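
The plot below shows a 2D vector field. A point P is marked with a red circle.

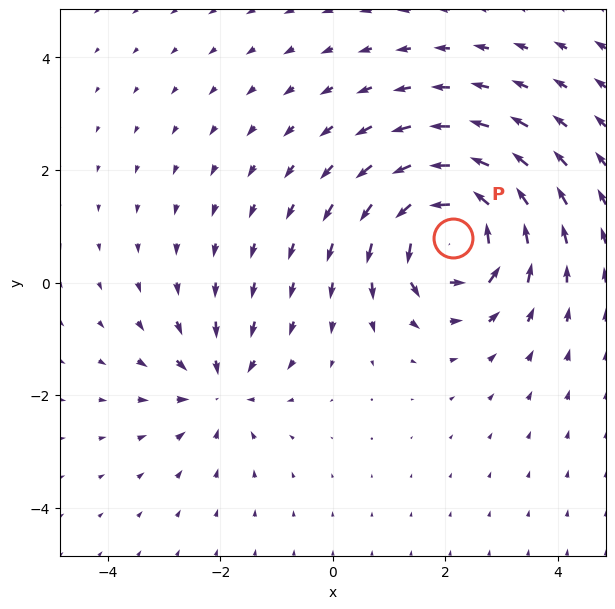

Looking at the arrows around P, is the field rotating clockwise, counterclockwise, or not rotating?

Near P at (2.1, 0.8) the arrows circulate counterclockwise. The curl (z-component) there is about +6; positive curl means counterclockwise rotation.

counterclockwise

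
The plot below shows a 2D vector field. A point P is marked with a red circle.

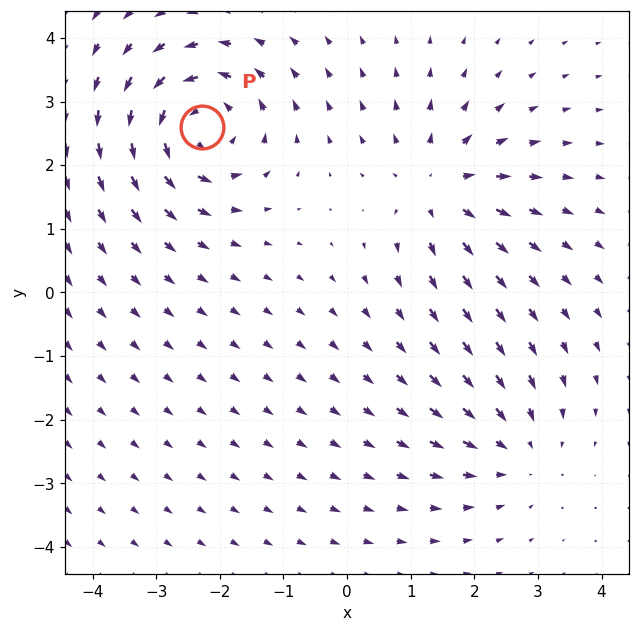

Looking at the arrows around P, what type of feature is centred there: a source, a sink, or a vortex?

At P (-2.3, 2.6) the arrows circulate counterclockwise. Divergence ≈0, curl about +5 — near-zero divergence with nonzero curl is a vortex.

vortex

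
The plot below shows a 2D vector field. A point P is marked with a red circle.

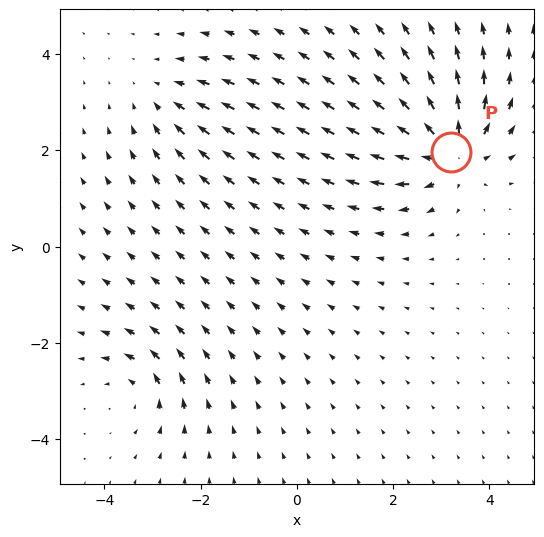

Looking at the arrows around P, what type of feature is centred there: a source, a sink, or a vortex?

At P (3.2, 2.0) the arrows spread outward. Divergence about +6, curl ≈0 — positive divergence with near-zero curl is a source.

source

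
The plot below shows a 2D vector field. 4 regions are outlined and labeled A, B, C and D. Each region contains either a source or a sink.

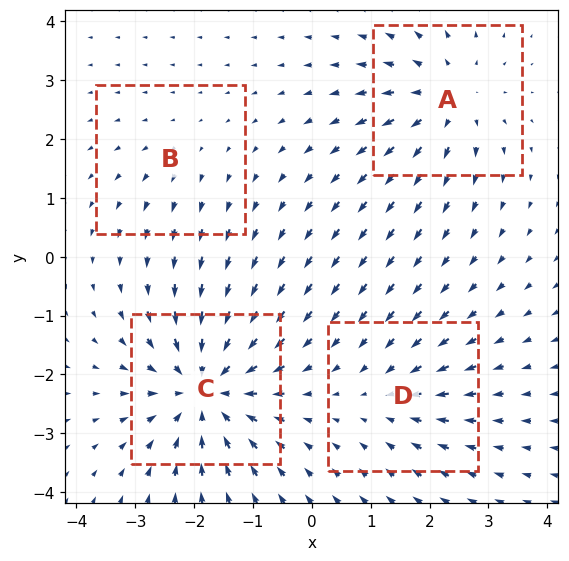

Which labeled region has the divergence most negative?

Divergence at each region's feature centre — A: about +5, B: about +2, C: about -7, D: about -3. Region C is most negative.

C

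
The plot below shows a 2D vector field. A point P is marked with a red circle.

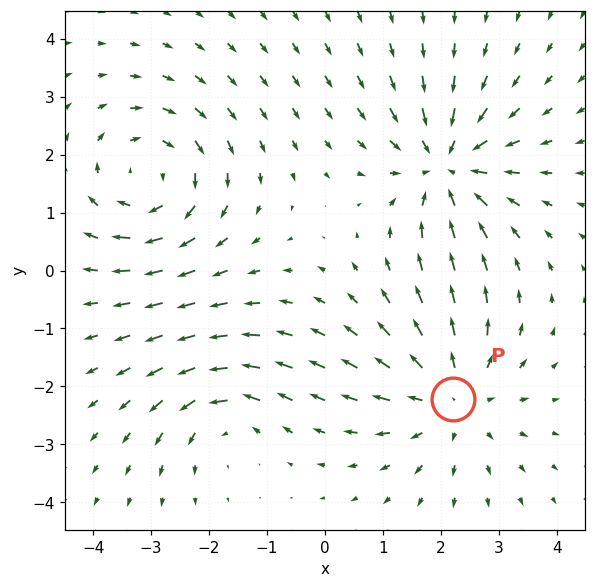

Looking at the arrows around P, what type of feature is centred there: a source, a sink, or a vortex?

At P (2.2, -2.2) the arrows spread outward. Divergence about +4, curl ≈0 — positive divergence with near-zero curl is a source.

source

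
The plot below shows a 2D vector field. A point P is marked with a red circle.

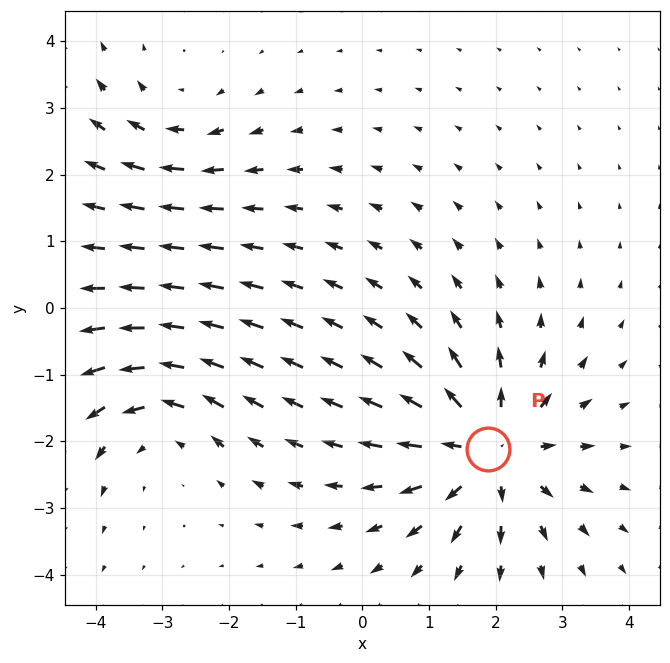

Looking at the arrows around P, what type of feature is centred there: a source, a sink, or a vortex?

At P (1.9, -2.1) the arrows spread outward. Divergence about +5, curl ≈0 — positive divergence with near-zero curl is a source.

source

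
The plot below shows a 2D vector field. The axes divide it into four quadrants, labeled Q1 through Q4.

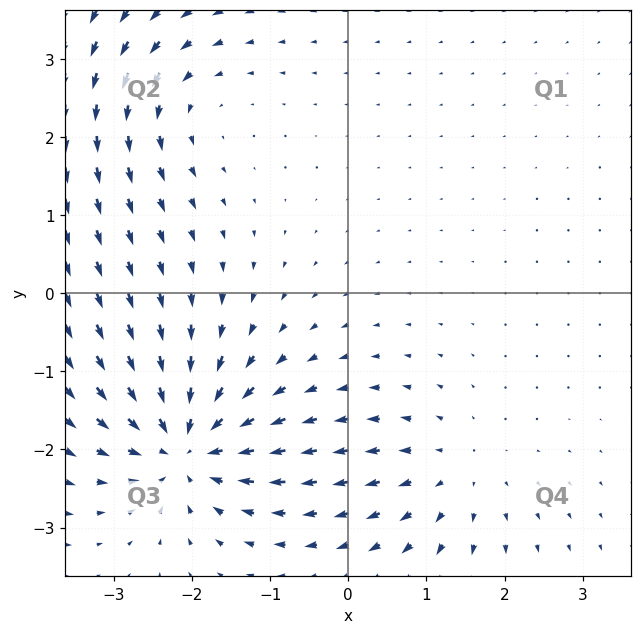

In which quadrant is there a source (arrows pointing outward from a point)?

The source sits at approximately (1.3, -2.3), which lies in quadrant Q4. The divergence there is about +3, positive as expected for a source.

Q4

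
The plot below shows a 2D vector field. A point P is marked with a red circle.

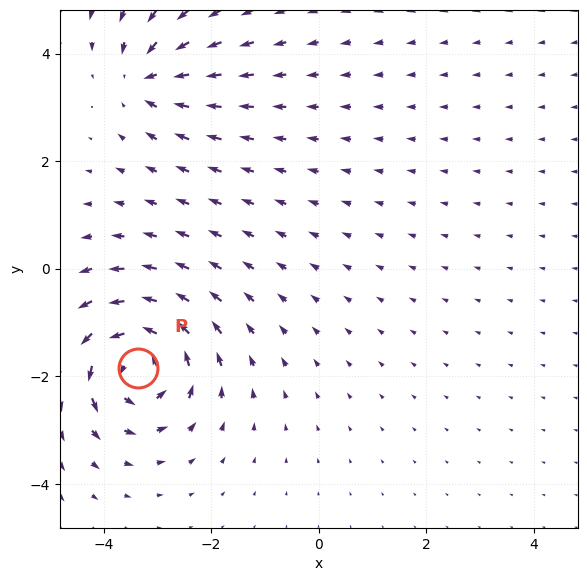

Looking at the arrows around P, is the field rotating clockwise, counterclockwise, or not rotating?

Near P at (-3.4, -1.8) the arrows circulate counterclockwise. The curl (z-component) there is about +6; positive curl means counterclockwise rotation.

counterclockwise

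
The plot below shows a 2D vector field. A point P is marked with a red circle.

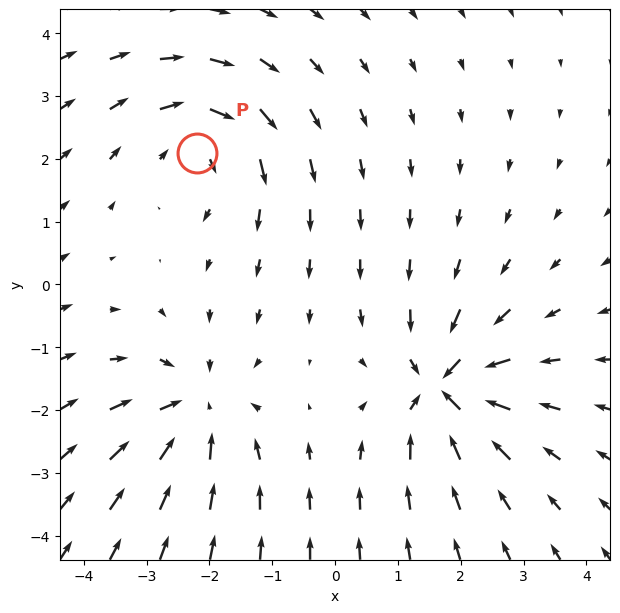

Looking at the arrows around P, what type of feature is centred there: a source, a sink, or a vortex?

At P (-2.2, 2.1) the arrows circulate clockwise. Divergence ≈0, curl about -4 — near-zero divergence with nonzero curl is a vortex.

vortex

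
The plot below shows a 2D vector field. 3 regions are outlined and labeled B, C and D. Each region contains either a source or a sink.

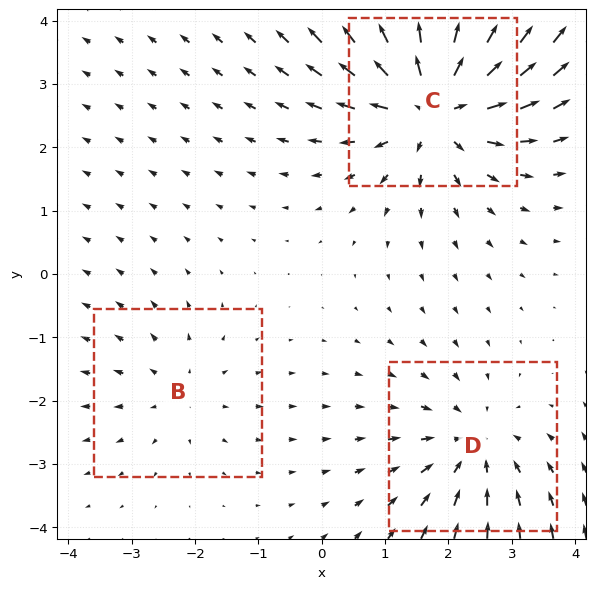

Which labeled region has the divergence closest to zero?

B

Divergence at each region's feature centre — B: about +2, C: about +5, D: about -3. Region B is closest to zero.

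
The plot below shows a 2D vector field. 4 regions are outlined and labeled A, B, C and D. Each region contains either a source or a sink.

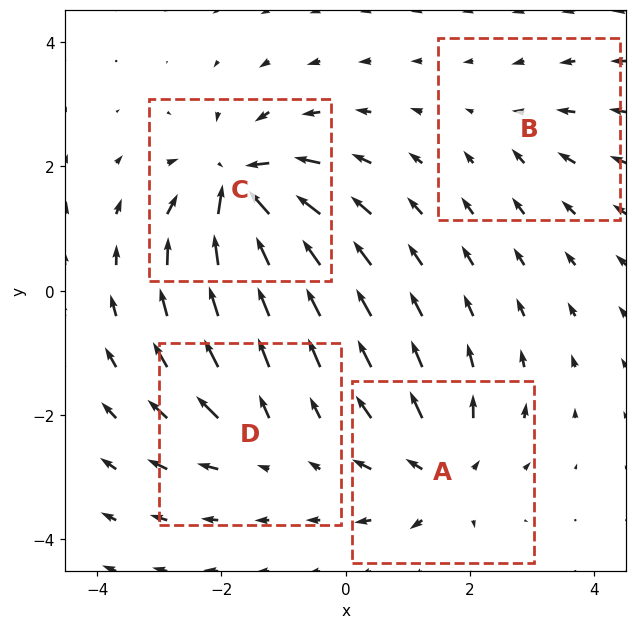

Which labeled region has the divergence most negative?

C

Divergence at each region's feature centre — A: about +6, B: about -2, C: about -8, D: about +4. Region C is most negative.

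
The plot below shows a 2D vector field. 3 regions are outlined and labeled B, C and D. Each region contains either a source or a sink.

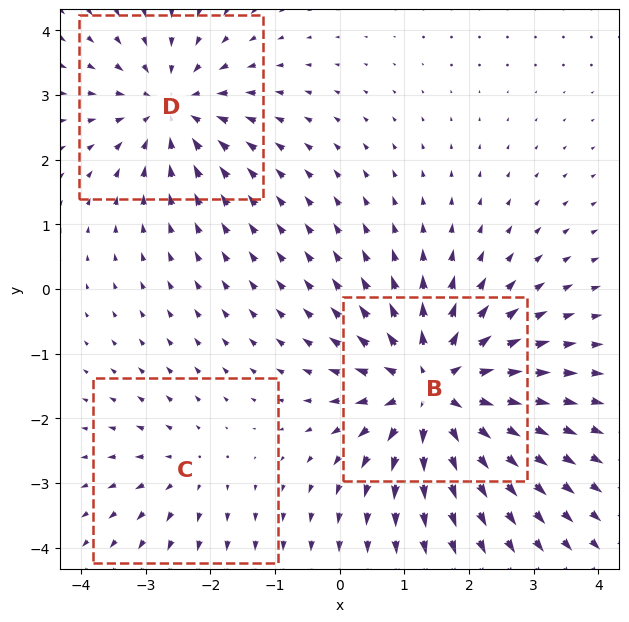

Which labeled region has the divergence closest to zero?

Divergence at each region's feature centre — B: about +5, C: about +2, D: about -4. Region C is closest to zero.

C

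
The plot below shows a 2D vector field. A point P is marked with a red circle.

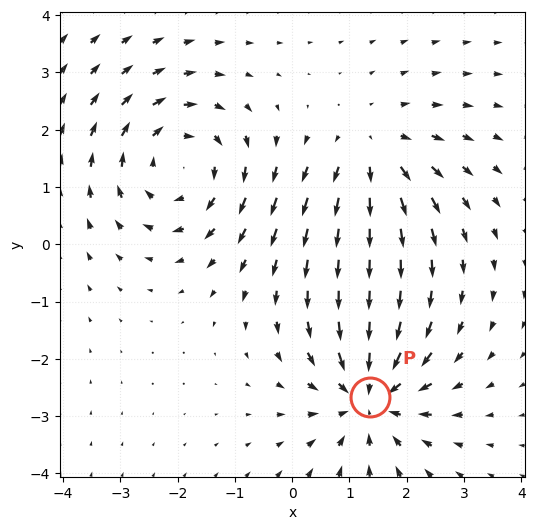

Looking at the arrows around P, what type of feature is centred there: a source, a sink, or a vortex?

sink

At P (1.4, -2.7) the arrows converge inward. Divergence about -4, curl ≈0 — negative divergence with near-zero curl is a sink.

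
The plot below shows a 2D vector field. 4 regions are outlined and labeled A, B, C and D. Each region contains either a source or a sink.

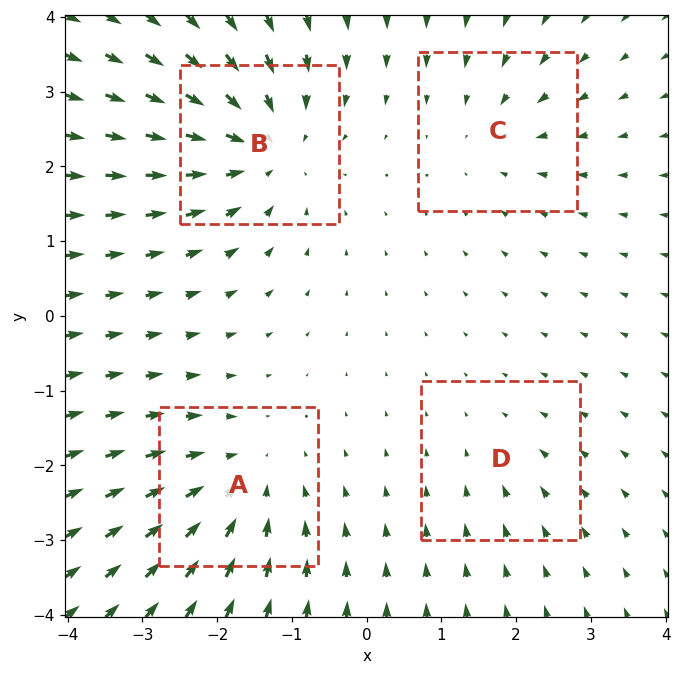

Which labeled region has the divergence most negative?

B

Divergence at each region's feature centre — A: about -4, B: about -6, C: about -3, D: about -2. Region B is most negative.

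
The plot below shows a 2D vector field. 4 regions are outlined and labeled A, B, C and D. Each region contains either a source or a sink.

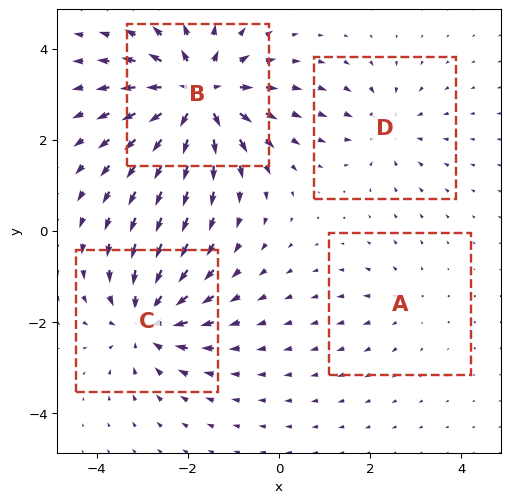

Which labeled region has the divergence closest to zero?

Divergence at each region's feature centre — A: about +2, B: about +8, C: about -6, D: about -3. Region A is closest to zero.

A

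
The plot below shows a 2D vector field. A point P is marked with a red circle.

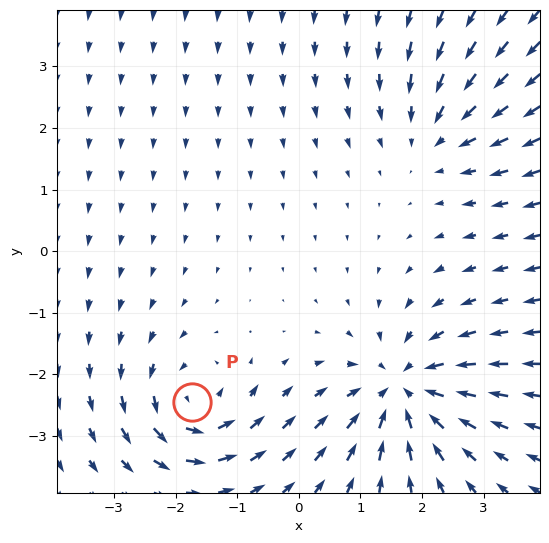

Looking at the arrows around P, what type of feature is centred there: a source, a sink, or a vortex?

At P (-1.7, -2.4) the arrows circulate counterclockwise. Divergence ≈0, curl about +5 — near-zero divergence with nonzero curl is a vortex.

vortex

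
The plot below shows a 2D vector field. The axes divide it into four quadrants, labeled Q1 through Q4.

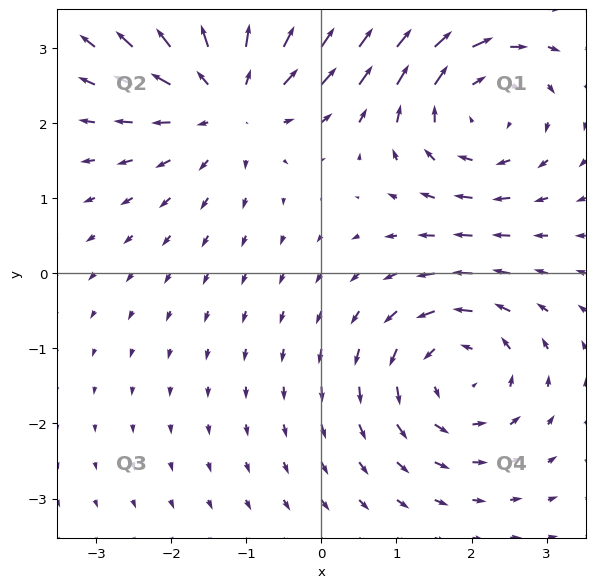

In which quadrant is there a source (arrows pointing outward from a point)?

The source sits at approximately (-1.2, 2.4), which lies in quadrant Q2. The divergence there is about +4, positive as expected for a source.

Q2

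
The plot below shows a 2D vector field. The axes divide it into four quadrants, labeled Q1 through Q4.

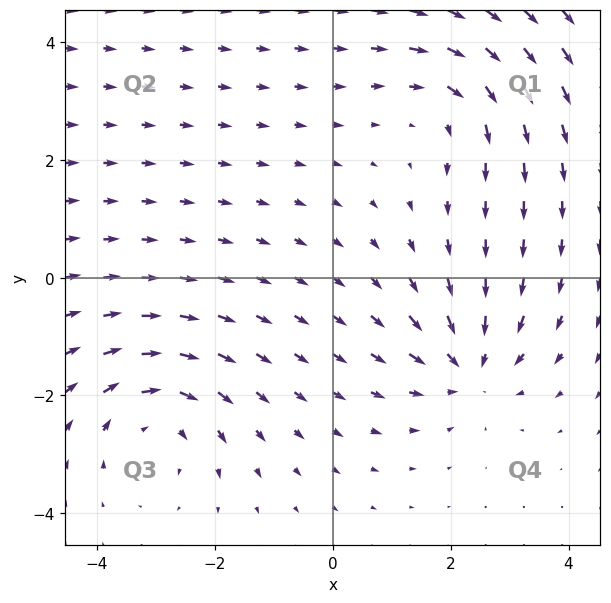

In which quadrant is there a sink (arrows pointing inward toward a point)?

The sink sits at approximately (2.3, -1.5), which lies in quadrant Q4. The divergence there is about -4, negative as expected for a sink.

Q4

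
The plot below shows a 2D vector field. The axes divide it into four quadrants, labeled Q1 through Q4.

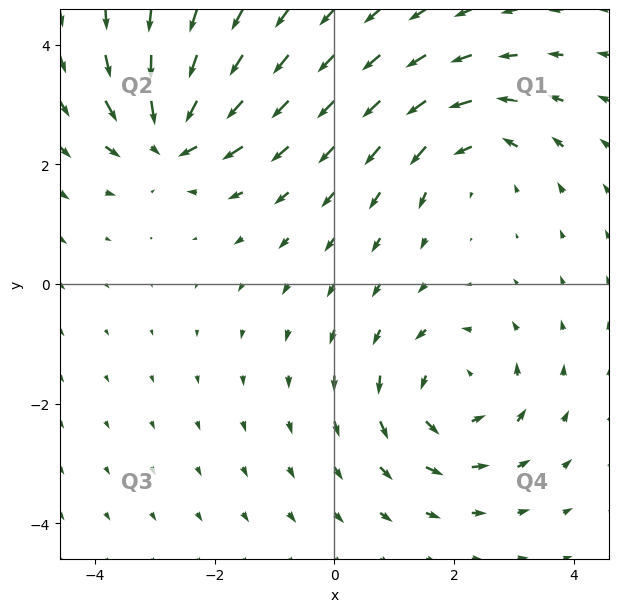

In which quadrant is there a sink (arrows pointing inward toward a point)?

The sink sits at approximately (-2.8, 2.4), which lies in quadrant Q2. The divergence there is about -7, negative as expected for a sink.

Q2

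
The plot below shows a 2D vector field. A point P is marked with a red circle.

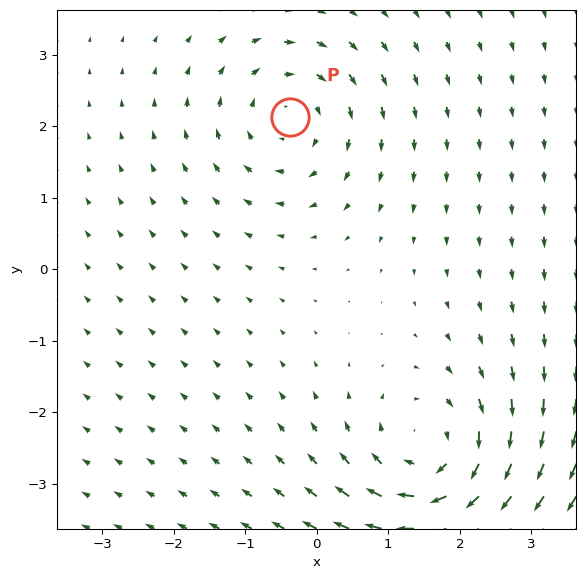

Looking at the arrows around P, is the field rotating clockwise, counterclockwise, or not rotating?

clockwise

Near P at (-0.4, 2.1) the arrows circulate clockwise. The curl (z-component) there is about -3; negative curl means clockwise rotation.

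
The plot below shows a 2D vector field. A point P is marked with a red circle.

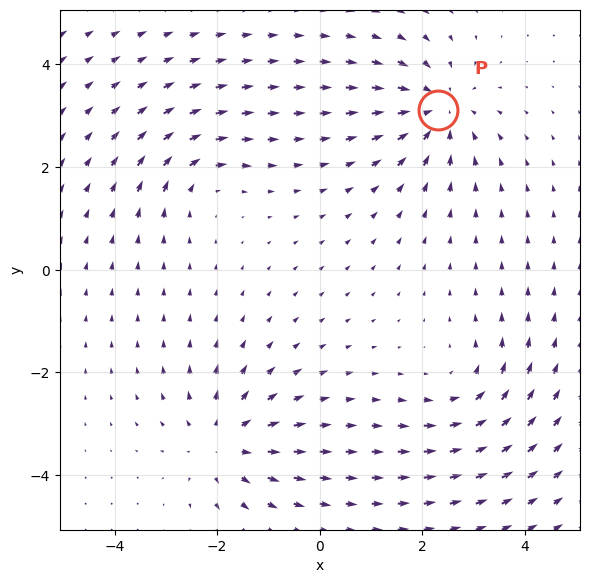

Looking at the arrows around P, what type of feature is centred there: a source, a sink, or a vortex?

At P (2.3, 3.1) the arrows converge inward. Divergence about -5, curl ≈0 — negative divergence with near-zero curl is a sink.

sink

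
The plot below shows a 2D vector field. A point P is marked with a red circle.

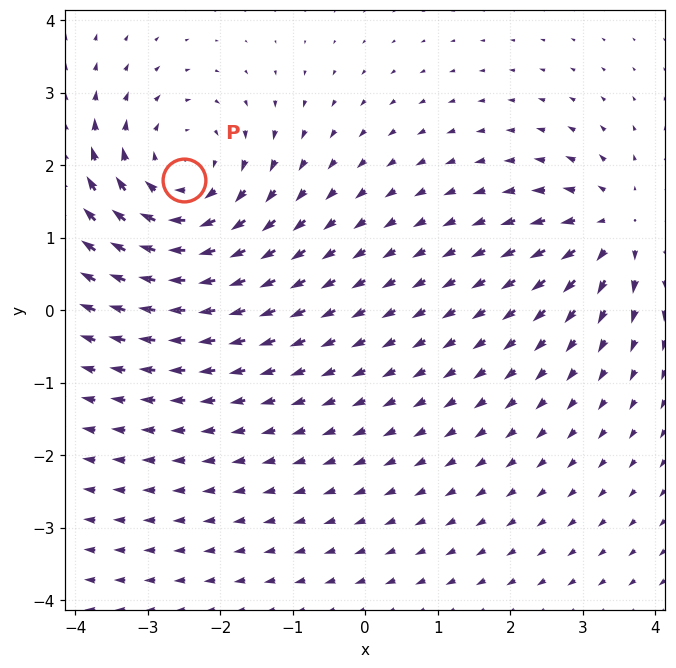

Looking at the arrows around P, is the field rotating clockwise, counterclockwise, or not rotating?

clockwise

Near P at (-2.5, 1.8) the arrows circulate clockwise. The curl (z-component) there is about -4; negative curl means clockwise rotation.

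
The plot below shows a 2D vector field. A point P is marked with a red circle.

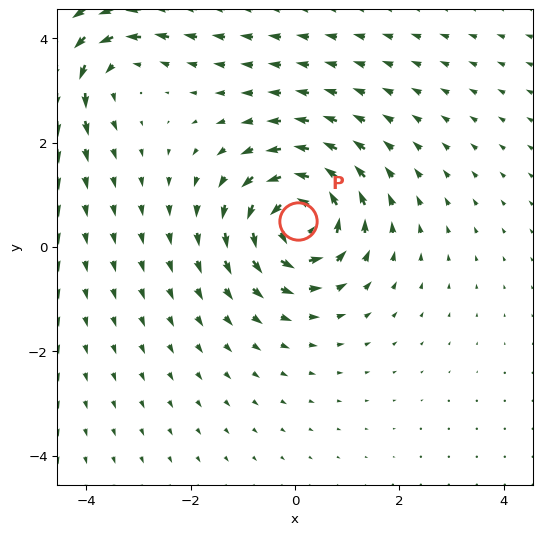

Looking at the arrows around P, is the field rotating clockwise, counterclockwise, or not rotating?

Near P at (0.1, 0.5) the arrows circulate counterclockwise. The curl (z-component) there is about +7; positive curl means counterclockwise rotation.

counterclockwise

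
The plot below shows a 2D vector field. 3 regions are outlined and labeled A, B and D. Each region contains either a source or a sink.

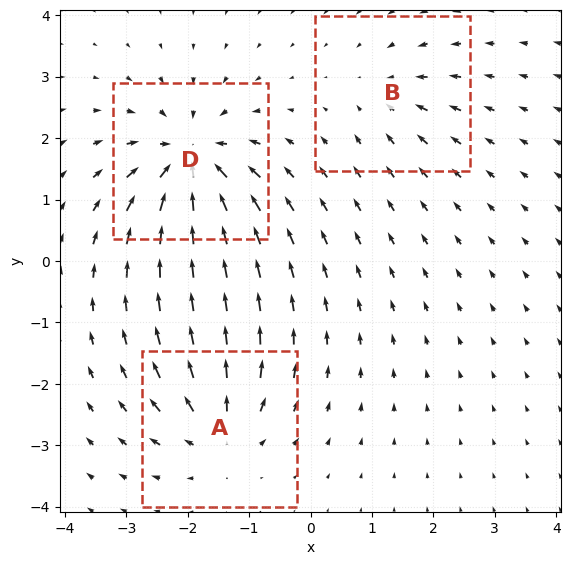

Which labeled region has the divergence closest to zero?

B

Divergence at each region's feature centre — A: about +4, B: about -2, D: about -6. Region B is closest to zero.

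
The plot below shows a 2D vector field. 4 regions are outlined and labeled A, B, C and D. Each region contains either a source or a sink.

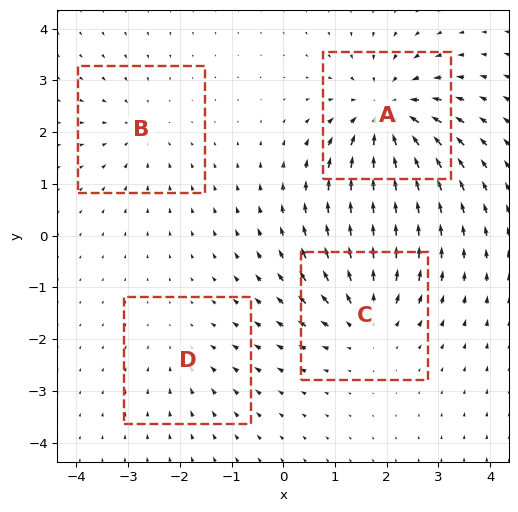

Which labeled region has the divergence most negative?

Divergence at each region's feature centre — A: about -7, B: about -3, C: about +5, D: about -2. Region A is most negative.

A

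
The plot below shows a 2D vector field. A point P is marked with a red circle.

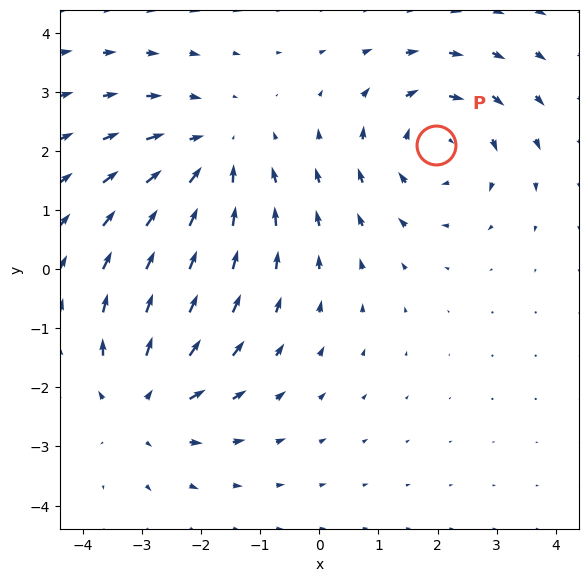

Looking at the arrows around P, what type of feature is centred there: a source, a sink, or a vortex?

At P (2.0, 2.1) the arrows circulate clockwise. Divergence ≈0, curl about -4 — near-zero divergence with nonzero curl is a vortex.

vortex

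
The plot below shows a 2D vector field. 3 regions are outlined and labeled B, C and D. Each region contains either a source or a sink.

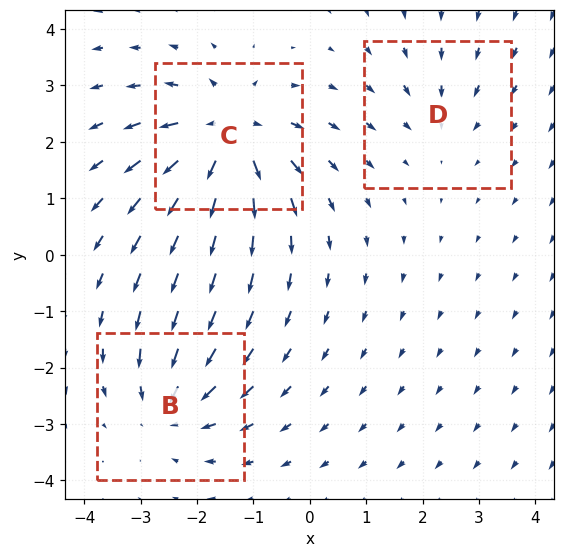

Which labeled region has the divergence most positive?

Divergence at each region's feature centre — B: about -3, C: about +5, D: about -2. Region C is most positive.

C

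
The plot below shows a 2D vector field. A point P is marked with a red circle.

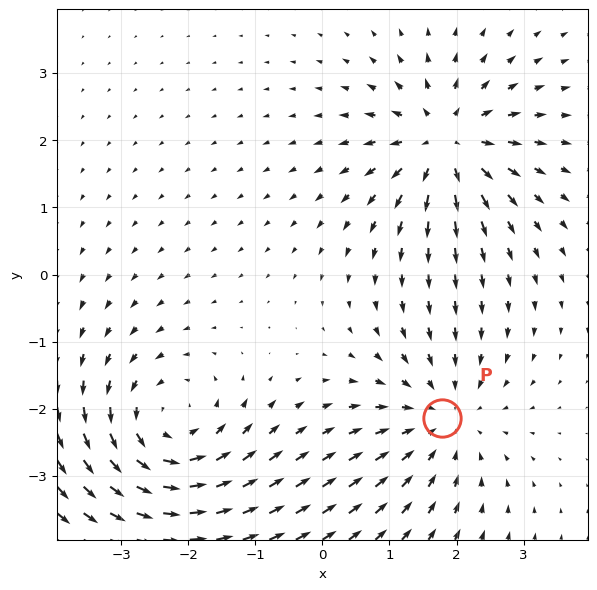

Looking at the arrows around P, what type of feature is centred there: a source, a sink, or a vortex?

sink

At P (1.8, -2.1) the arrows converge inward. Divergence about -4, curl ≈0 — negative divergence with near-zero curl is a sink.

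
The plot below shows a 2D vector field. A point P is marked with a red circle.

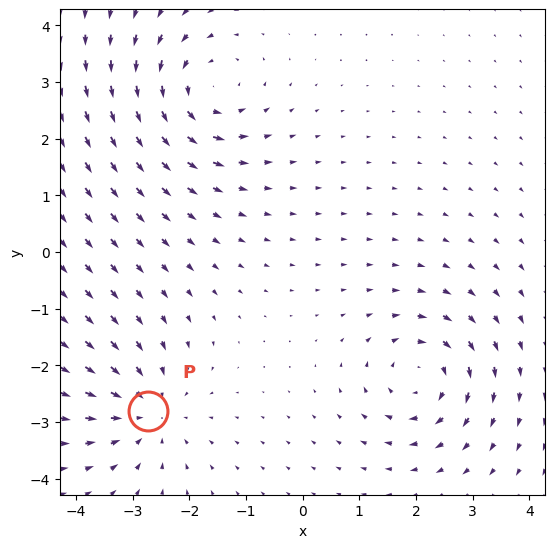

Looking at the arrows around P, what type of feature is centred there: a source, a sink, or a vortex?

sink

At P (-2.7, -2.8) the arrows converge inward. Divergence about -5, curl ≈0 — negative divergence with near-zero curl is a sink.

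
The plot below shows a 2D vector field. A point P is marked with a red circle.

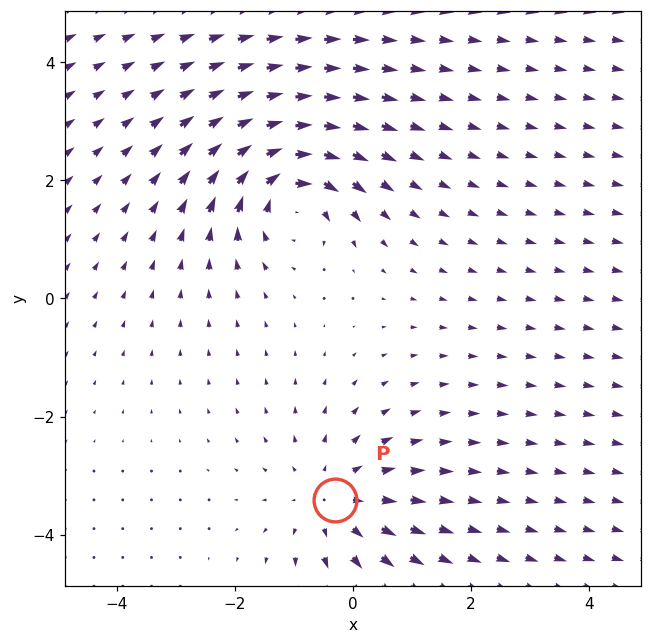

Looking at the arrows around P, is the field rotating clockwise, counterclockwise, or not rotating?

Near P at (-0.3, -3.4) the arrows show no circulation. The curl there is ≈0.

not rotating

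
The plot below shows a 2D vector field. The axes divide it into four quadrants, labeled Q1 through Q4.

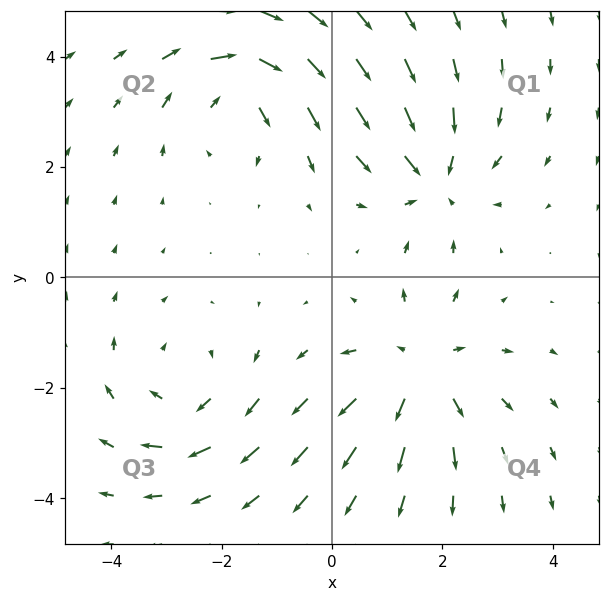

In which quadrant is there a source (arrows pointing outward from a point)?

The source sits at approximately (1.6, -1.7), which lies in quadrant Q4. The divergence there is about +4, positive as expected for a source.

Q4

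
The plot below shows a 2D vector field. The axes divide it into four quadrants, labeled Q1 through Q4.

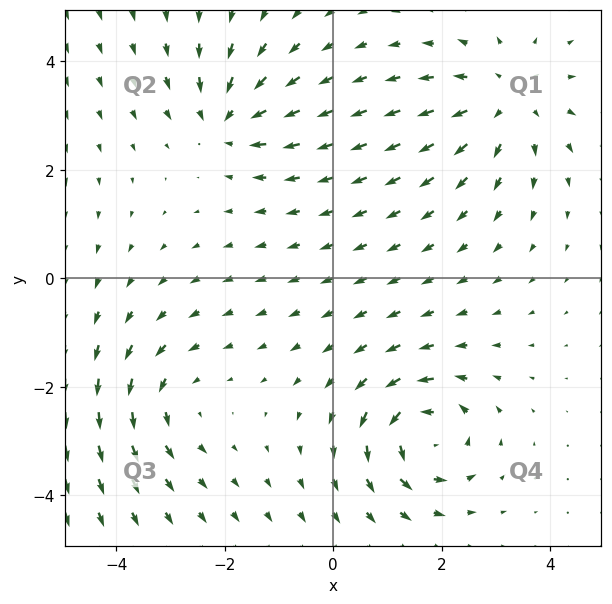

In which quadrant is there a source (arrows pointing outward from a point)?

Q1

The source sits at approximately (3.2, 3.3), which lies in quadrant Q1. The divergence there is about +4, positive as expected for a source.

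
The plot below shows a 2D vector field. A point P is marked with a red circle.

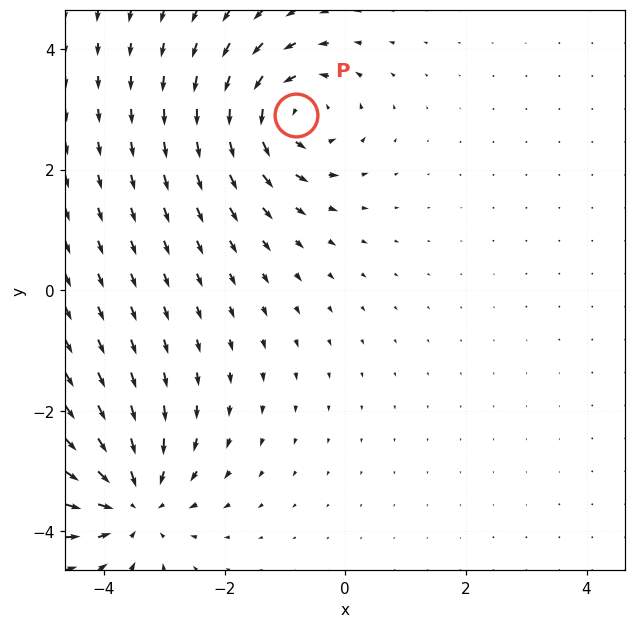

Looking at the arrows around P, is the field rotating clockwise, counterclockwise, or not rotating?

Near P at (-0.8, 2.9) the arrows circulate counterclockwise. The curl (z-component) there is about +6; positive curl means counterclockwise rotation.

counterclockwise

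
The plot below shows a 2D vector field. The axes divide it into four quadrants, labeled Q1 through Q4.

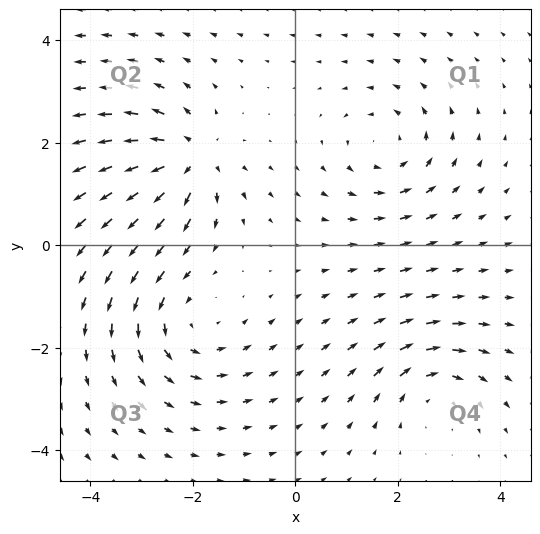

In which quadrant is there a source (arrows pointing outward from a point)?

The source sits at approximately (-2.0, 1.7), which lies in quadrant Q2. The divergence there is about +6, positive as expected for a source.

Q2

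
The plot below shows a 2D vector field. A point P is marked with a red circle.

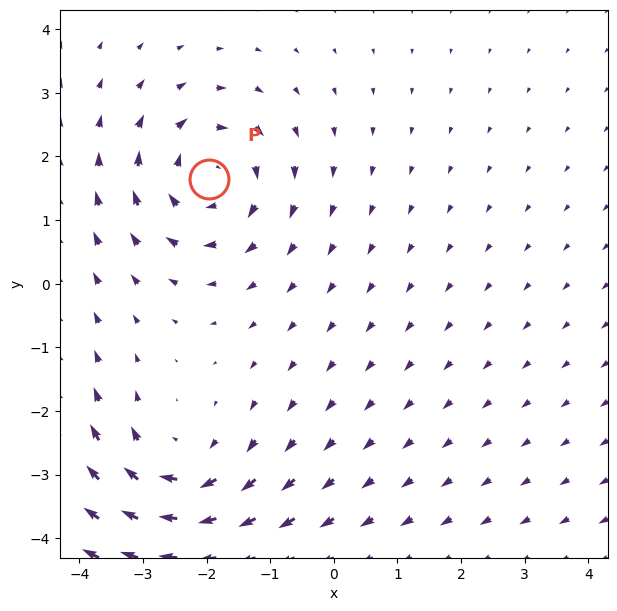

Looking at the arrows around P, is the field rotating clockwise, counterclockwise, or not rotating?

Near P at (-2.0, 1.6) the arrows circulate clockwise. The curl (z-component) there is about -4; negative curl means clockwise rotation.

clockwise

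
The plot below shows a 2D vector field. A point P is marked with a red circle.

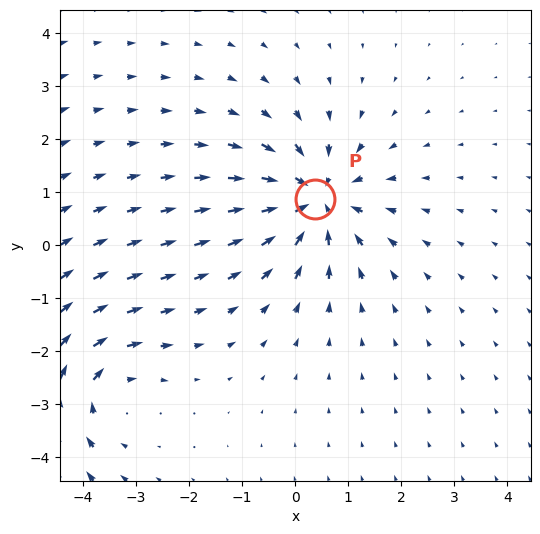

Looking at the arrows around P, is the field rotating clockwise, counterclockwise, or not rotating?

not rotating

Near P at (0.4, 0.9) the arrows show no circulation. The curl there is ≈0.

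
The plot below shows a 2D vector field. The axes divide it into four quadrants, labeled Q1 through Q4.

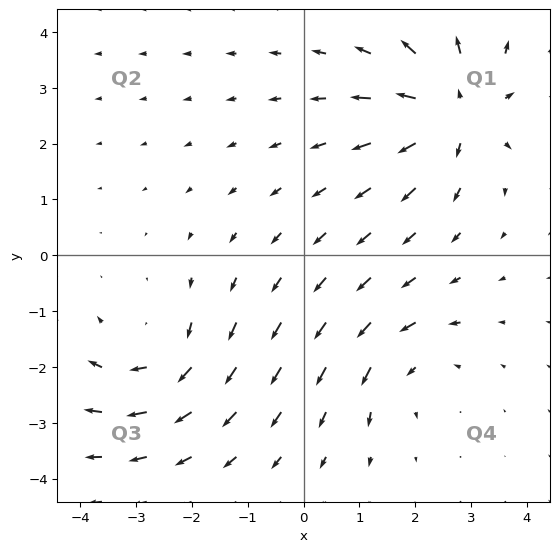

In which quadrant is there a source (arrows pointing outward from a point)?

The source sits at approximately (2.7, 2.6), which lies in quadrant Q1. The divergence there is about +6, positive as expected for a source.

Q1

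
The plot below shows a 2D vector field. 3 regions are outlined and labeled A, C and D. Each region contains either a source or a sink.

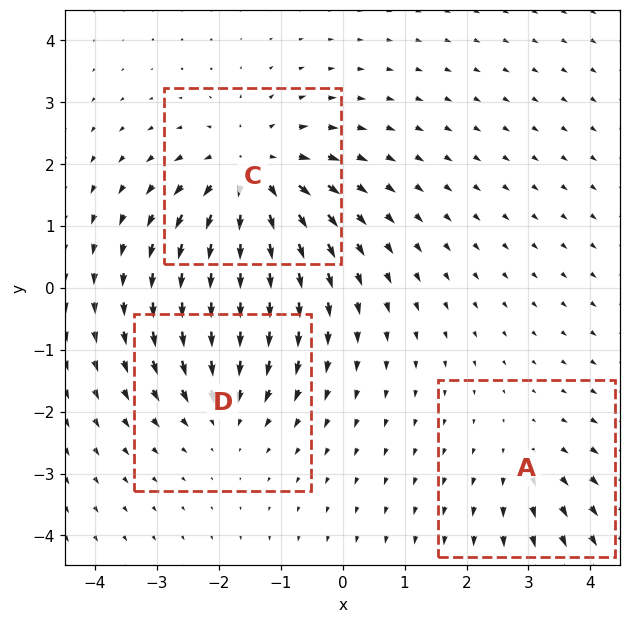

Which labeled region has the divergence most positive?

C

Divergence at each region's feature centre — A: about +2, C: about +5, D: about -3. Region C is most positive.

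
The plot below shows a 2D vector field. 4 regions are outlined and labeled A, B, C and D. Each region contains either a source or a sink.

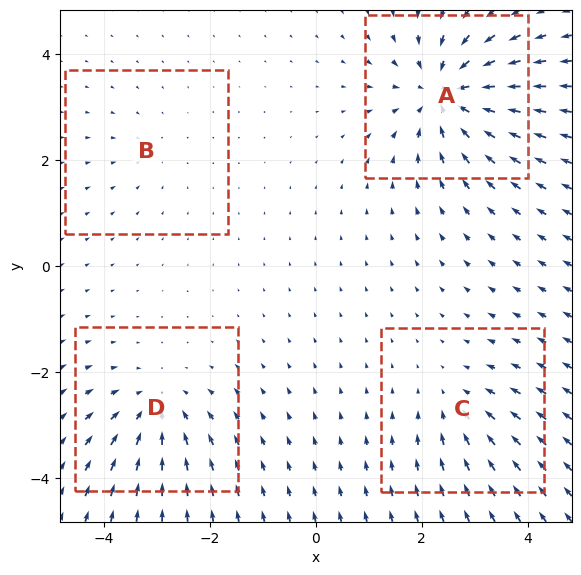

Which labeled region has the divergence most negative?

A

Divergence at each region's feature centre — A: about -8, B: about -2, C: about -3, D: about -5. Region A is most negative.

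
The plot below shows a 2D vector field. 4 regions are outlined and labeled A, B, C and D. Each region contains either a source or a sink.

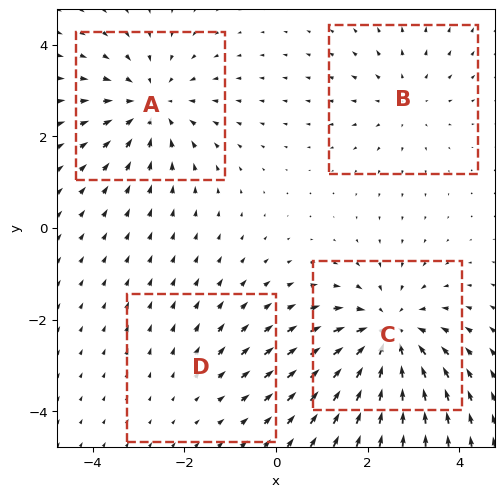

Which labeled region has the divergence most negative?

C

Divergence at each region's feature centre — A: about -4, B: about +3, C: about -5, D: about +2. Region C is most negative.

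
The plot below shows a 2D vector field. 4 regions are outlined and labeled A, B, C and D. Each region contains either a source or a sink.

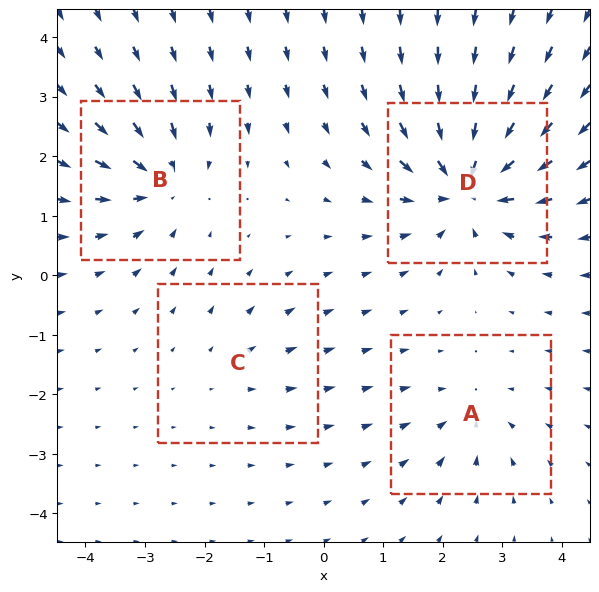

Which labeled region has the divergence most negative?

D

Divergence at each region's feature centre — A: about -3, B: about -5, C: about +2, D: about -8. Region D is most negative.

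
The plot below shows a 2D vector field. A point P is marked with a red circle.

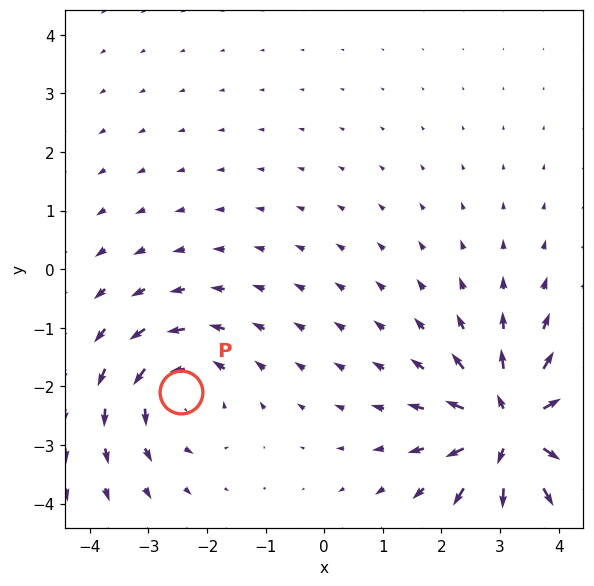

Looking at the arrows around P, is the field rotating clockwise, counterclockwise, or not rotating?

counterclockwise

Near P at (-2.4, -2.1) the arrows circulate counterclockwise. The curl (z-component) there is about +3; positive curl means counterclockwise rotation.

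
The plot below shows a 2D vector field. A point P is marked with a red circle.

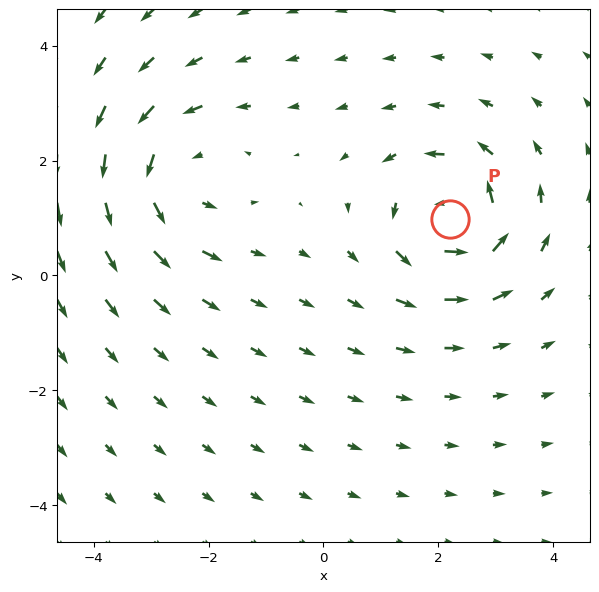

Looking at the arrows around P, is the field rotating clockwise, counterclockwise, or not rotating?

Near P at (2.2, 1.0) the arrows circulate counterclockwise. The curl (z-component) there is about +5; positive curl means counterclockwise rotation.

counterclockwise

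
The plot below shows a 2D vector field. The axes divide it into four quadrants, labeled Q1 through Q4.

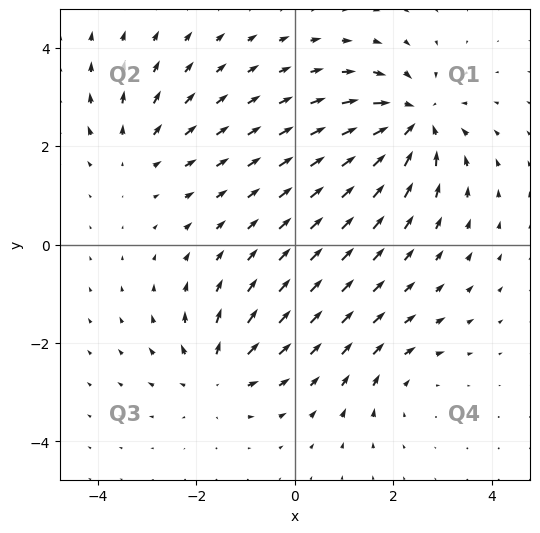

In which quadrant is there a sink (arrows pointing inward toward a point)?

Q1

The sink sits at approximately (2.4, 2.5), which lies in quadrant Q1. The divergence there is about -5, negative as expected for a sink.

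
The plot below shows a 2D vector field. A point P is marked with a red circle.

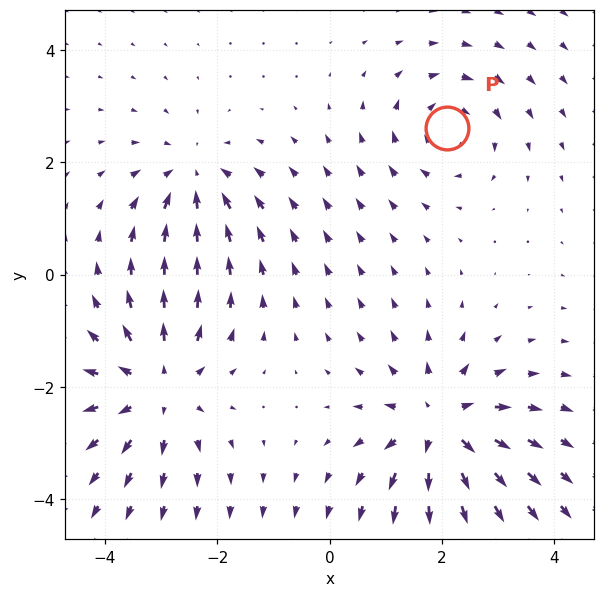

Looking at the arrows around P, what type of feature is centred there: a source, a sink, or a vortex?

vortex

At P (2.1, 2.6) the arrows circulate clockwise. Divergence ≈0, curl about -3 — near-zero divergence with nonzero curl is a vortex.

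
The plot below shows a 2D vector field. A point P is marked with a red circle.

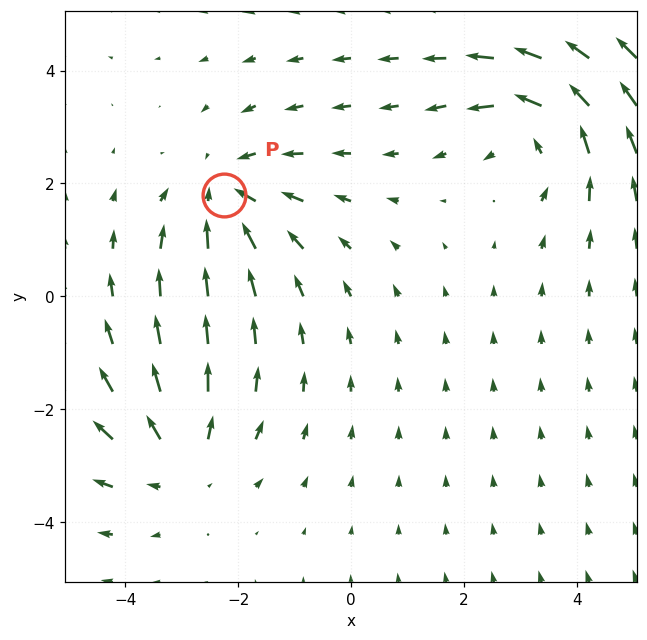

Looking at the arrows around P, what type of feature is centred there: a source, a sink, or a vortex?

At P (-2.2, 1.8) the arrows converge inward. Divergence about -3, curl ≈0 — negative divergence with near-zero curl is a sink.

sink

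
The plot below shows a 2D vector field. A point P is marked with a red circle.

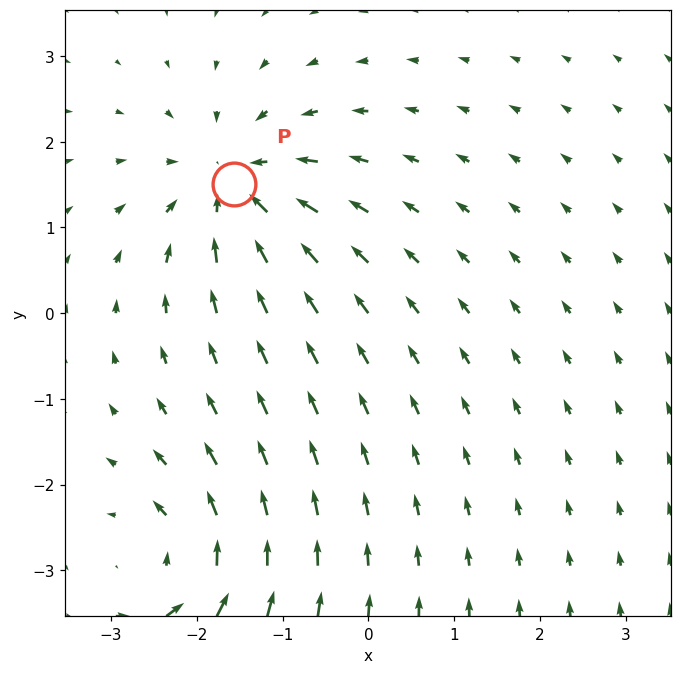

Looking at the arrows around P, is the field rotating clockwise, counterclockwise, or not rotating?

Near P at (-1.6, 1.5) the arrows show no circulation. The curl there is ≈0.

not rotating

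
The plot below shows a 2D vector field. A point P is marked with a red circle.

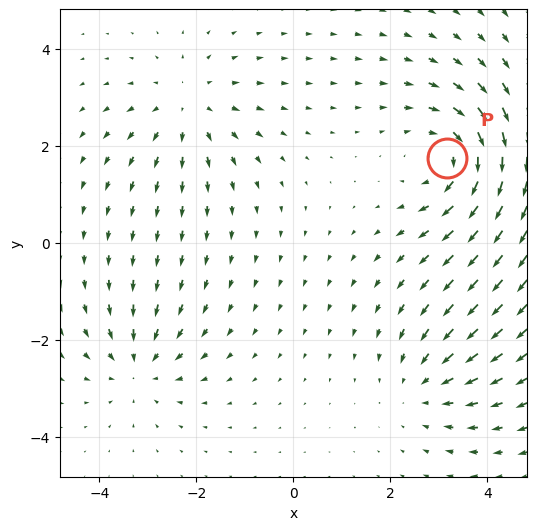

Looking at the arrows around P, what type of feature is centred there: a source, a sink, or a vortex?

At P (3.2, 1.7) the arrows circulate clockwise. Divergence ≈0, curl about -4 — near-zero divergence with nonzero curl is a vortex.

vortex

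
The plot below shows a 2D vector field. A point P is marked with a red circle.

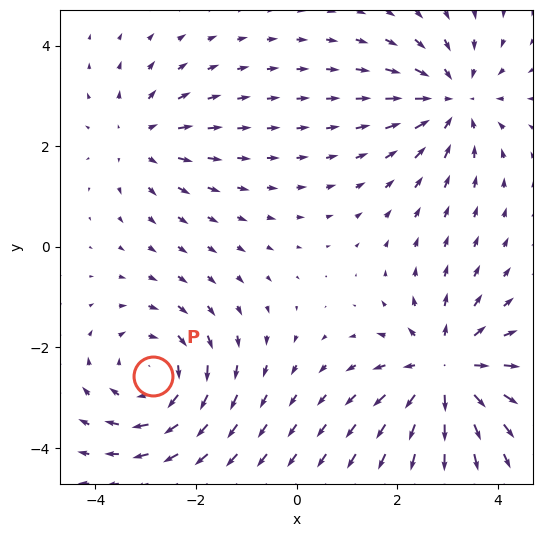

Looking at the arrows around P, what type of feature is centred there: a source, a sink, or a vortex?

vortex

At P (-2.9, -2.6) the arrows circulate clockwise. Divergence ≈0, curl about -4 — near-zero divergence with nonzero curl is a vortex.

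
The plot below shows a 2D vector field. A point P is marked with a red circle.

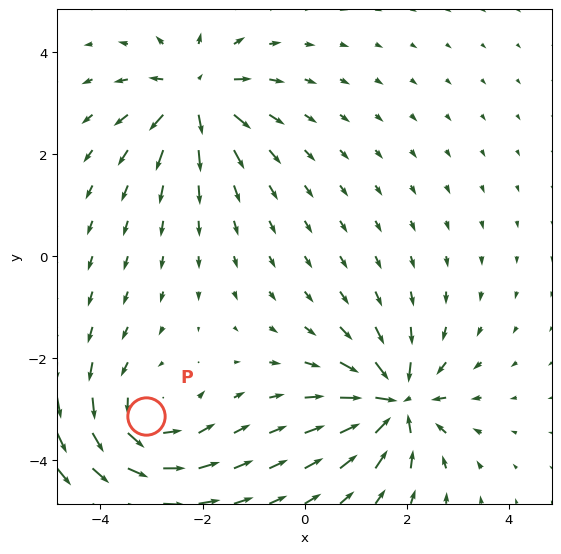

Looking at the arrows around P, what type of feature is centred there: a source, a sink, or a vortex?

vortex

At P (-3.1, -3.1) the arrows circulate counterclockwise. Divergence ≈0, curl about +4 — near-zero divergence with nonzero curl is a vortex.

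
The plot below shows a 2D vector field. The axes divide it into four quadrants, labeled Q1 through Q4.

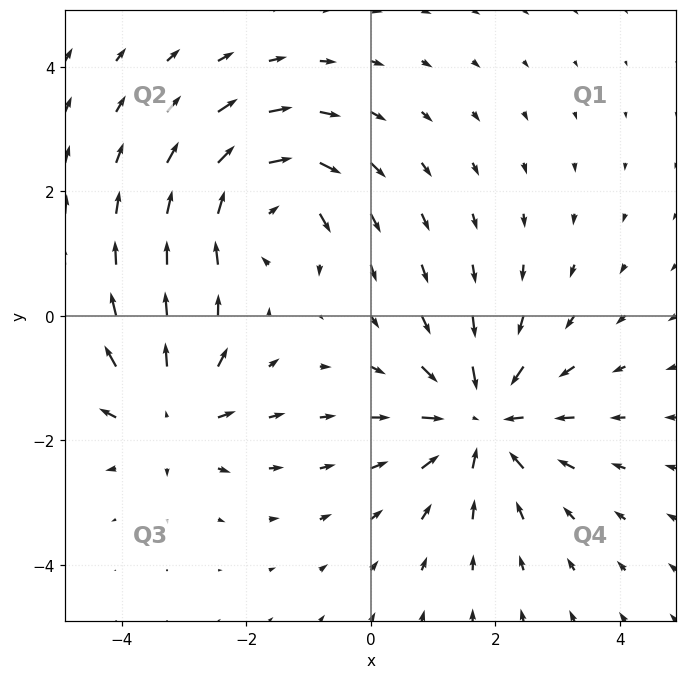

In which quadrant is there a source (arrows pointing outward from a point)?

The source sits at approximately (-3.2, -1.6), which lies in quadrant Q3. The divergence there is about +4, positive as expected for a source.

Q3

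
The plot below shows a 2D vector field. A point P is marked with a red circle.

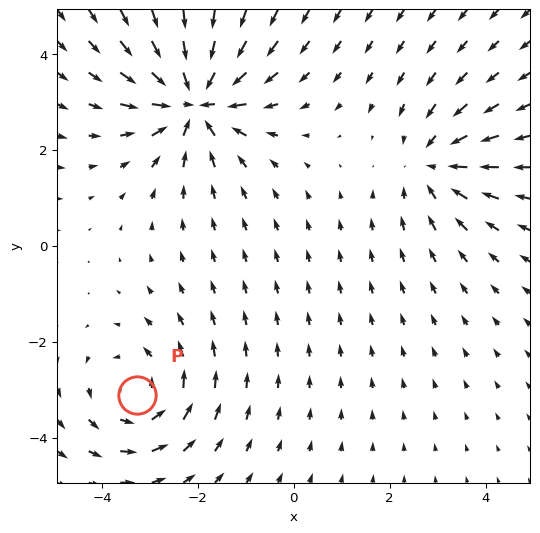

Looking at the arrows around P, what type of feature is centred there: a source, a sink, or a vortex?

vortex

At P (-3.3, -3.1) the arrows circulate counterclockwise. Divergence ≈0, curl about +3 — near-zero divergence with nonzero curl is a vortex.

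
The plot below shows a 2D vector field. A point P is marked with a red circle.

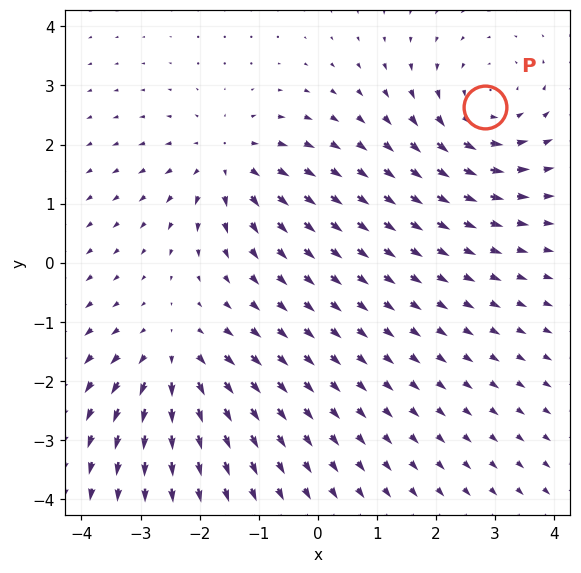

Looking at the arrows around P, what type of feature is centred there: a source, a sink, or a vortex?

vortex

At P (2.8, 2.6) the arrows circulate counterclockwise. Divergence ≈0, curl about +3 — near-zero divergence with nonzero curl is a vortex.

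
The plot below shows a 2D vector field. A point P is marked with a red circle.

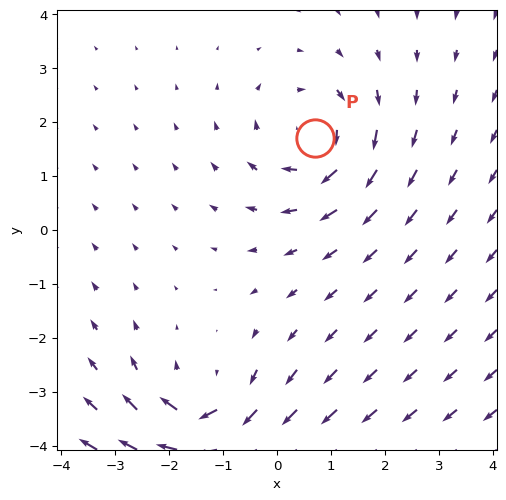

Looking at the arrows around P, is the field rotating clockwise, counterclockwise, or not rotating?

Near P at (0.7, 1.7) the arrows circulate clockwise. The curl (z-component) there is about -3; negative curl means clockwise rotation.

clockwise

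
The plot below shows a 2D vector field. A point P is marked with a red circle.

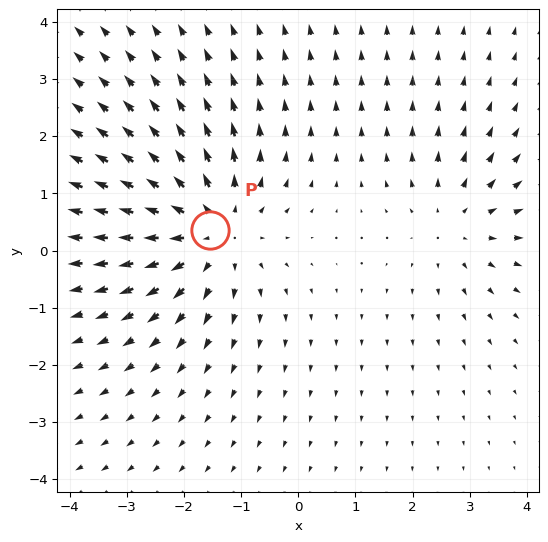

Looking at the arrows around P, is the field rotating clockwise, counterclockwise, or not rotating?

Near P at (-1.5, 0.4) the arrows show no circulation. The curl there is ≈0.

not rotating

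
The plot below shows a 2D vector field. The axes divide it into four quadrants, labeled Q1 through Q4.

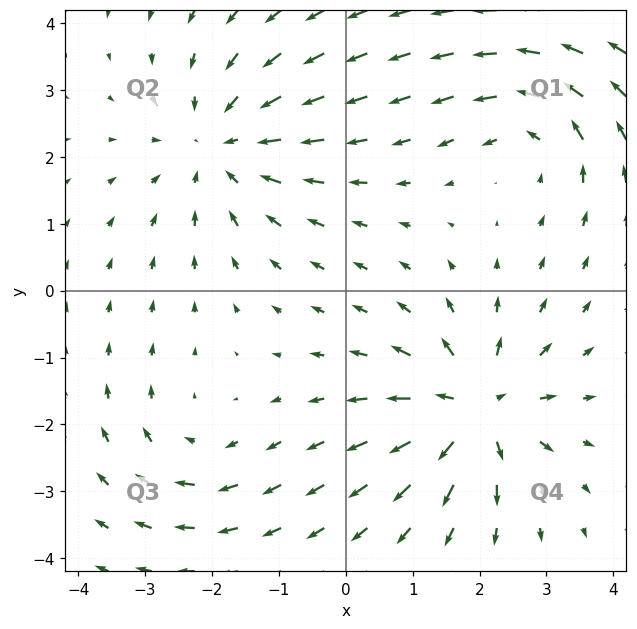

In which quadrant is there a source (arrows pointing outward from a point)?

The source sits at approximately (1.9, -1.8), which lies in quadrant Q4. The divergence there is about +6, positive as expected for a source.

Q4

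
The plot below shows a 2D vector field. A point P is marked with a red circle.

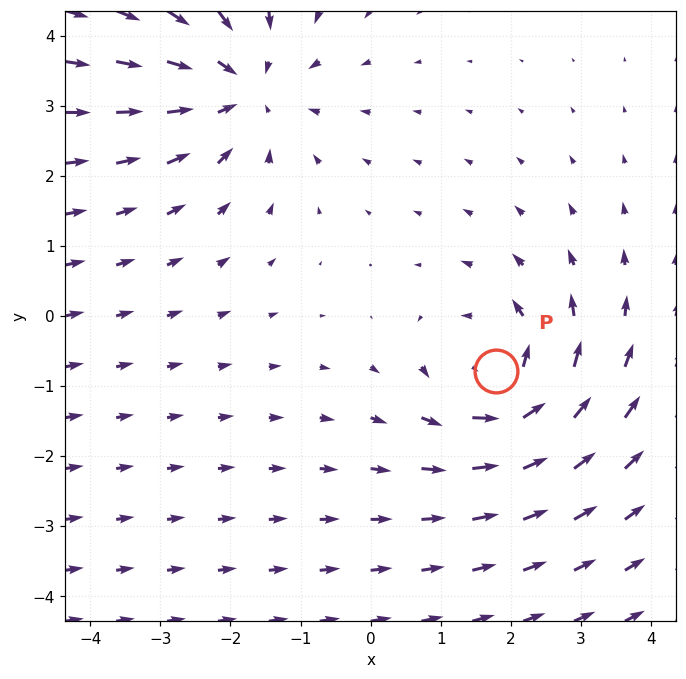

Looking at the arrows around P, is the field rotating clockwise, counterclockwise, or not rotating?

Near P at (1.8, -0.8) the arrows circulate counterclockwise. The curl (z-component) there is about +4; positive curl means counterclockwise rotation.

counterclockwise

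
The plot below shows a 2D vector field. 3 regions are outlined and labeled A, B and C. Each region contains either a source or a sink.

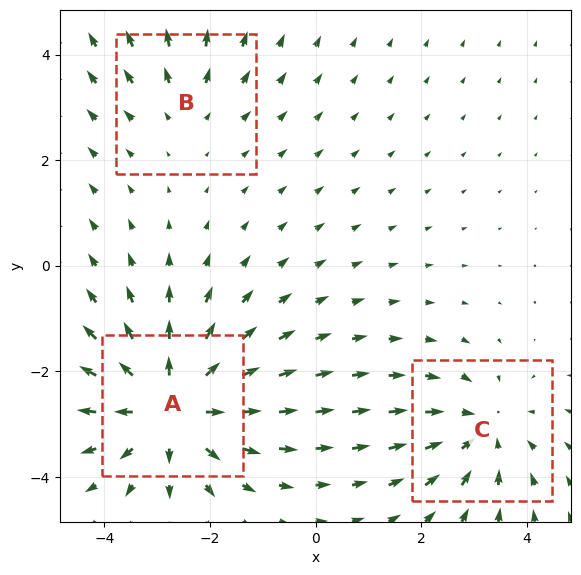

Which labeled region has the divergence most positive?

Divergence at each region's feature centre — A: about +4, B: about +2, C: about -3. Region A is most positive.

A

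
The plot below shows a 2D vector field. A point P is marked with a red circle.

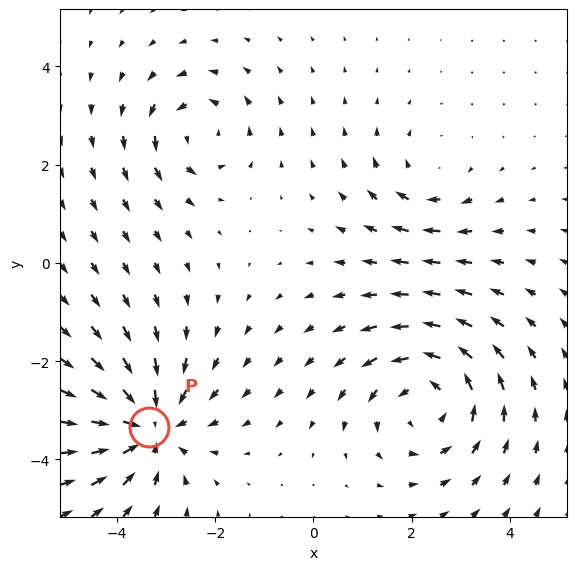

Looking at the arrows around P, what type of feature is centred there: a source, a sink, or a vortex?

At P (-3.4, -3.3) the arrows converge inward. Divergence about -4, curl ≈0 — negative divergence with near-zero curl is a sink.

sink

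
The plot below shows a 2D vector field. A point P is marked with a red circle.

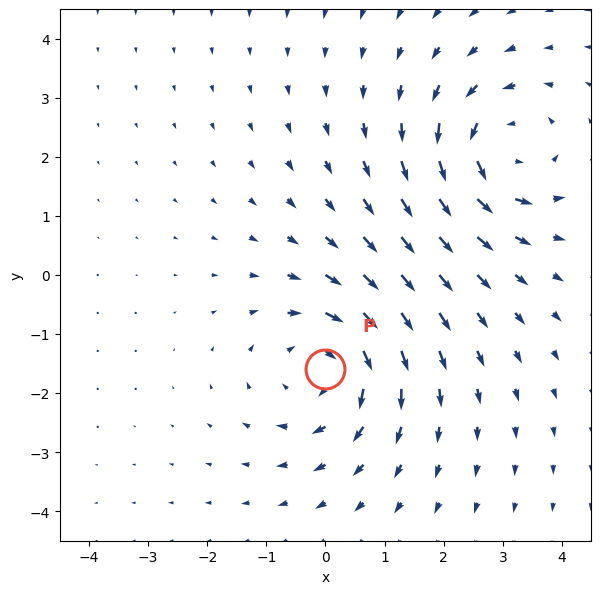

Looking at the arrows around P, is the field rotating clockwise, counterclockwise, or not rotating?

clockwise

Near P at (-0.0, -1.6) the arrows circulate clockwise. The curl (z-component) there is about -5; negative curl means clockwise rotation.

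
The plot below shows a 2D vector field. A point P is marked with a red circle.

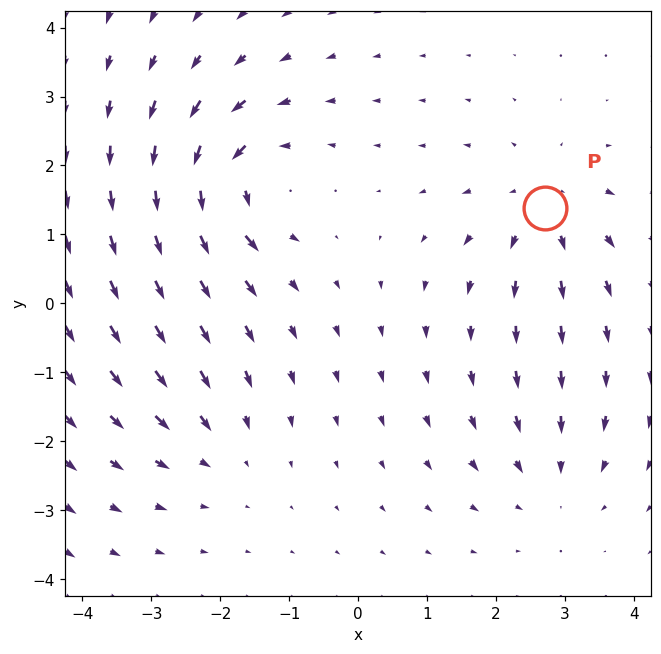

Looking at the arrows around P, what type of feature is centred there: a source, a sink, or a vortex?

source

At P (2.7, 1.4) the arrows spread outward. Divergence about +4, curl ≈0 — positive divergence with near-zero curl is a source.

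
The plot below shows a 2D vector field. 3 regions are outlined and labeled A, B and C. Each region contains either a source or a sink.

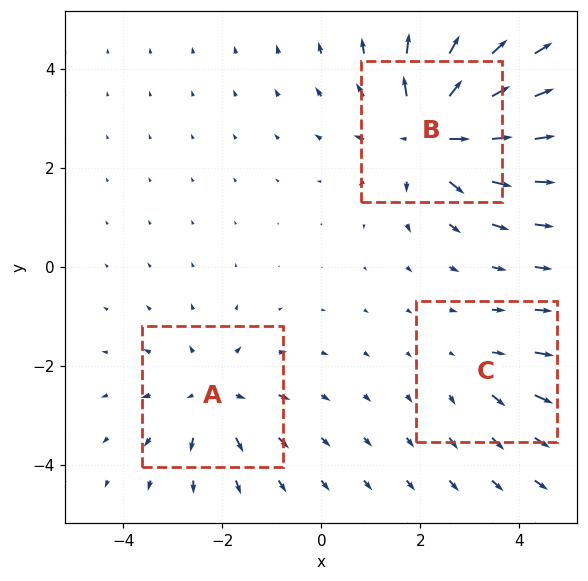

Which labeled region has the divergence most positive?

Divergence at each region's feature centre — A: about +3, B: about +5, C: about +2. Region B is most positive.

B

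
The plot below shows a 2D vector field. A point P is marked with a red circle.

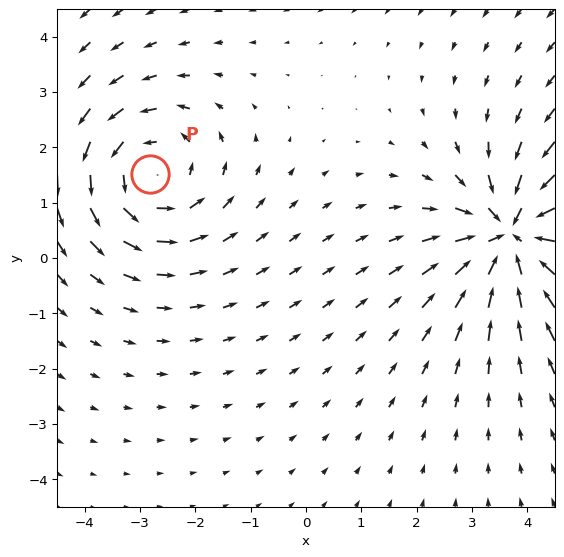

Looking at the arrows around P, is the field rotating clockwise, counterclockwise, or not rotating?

Near P at (-2.8, 1.5) the arrows circulate counterclockwise. The curl (z-component) there is about +4; positive curl means counterclockwise rotation.

counterclockwise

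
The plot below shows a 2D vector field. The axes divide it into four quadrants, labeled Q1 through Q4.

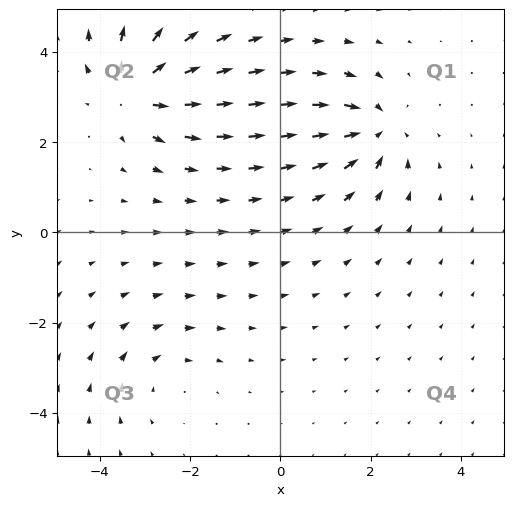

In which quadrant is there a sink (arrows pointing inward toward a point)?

Q1

The sink sits at approximately (2.1, 2.2), which lies in quadrant Q1. The divergence there is about -5, negative as expected for a sink.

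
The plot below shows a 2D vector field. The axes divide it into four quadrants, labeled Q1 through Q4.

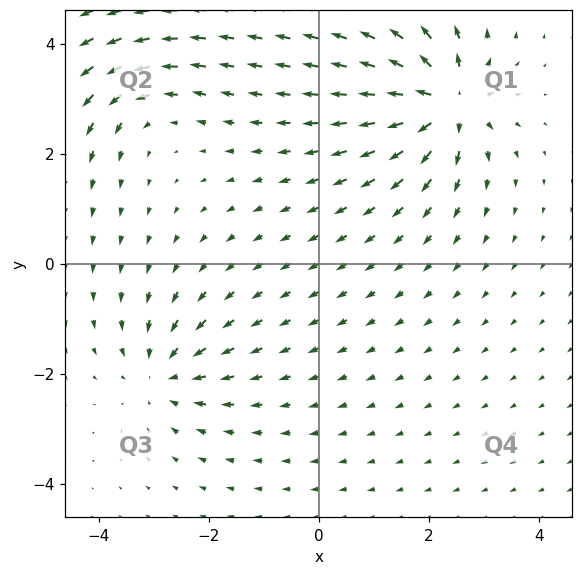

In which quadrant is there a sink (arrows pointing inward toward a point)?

Q3

The sink sits at approximately (-2.8, -2.0), which lies in quadrant Q3. The divergence there is about -3, negative as expected for a sink.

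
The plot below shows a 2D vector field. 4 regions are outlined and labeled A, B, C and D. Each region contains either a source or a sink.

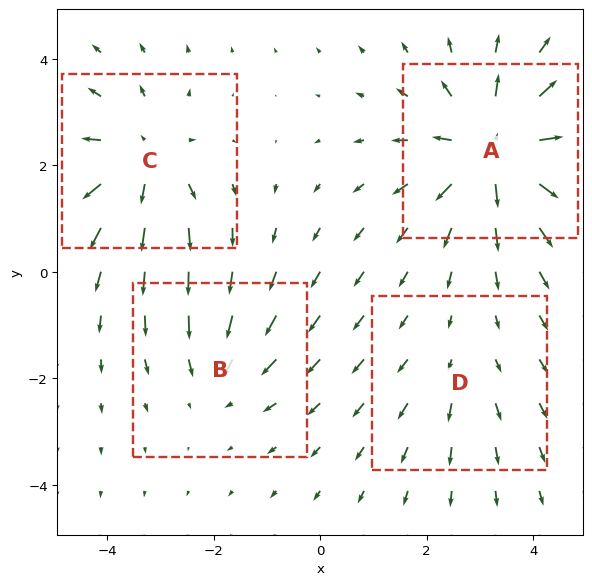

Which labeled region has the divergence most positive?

Divergence at each region's feature centre — A: about +6, B: about -3, C: about +4, D: about +2. Region A is most positive.

A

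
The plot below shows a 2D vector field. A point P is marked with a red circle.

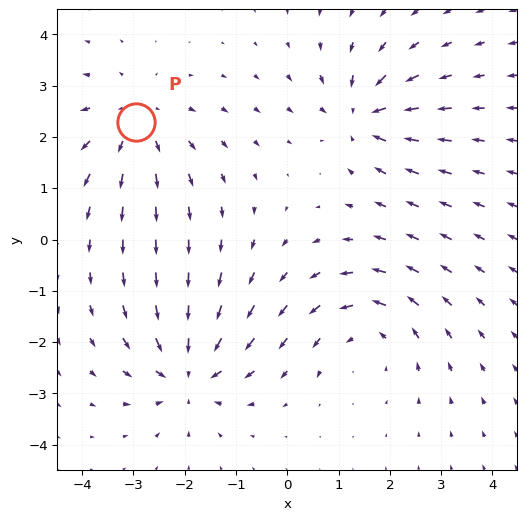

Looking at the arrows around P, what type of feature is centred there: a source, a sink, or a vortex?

source

At P (-3.0, 2.3) the arrows spread outward. Divergence about +4, curl ≈0 — positive divergence with near-zero curl is a source.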